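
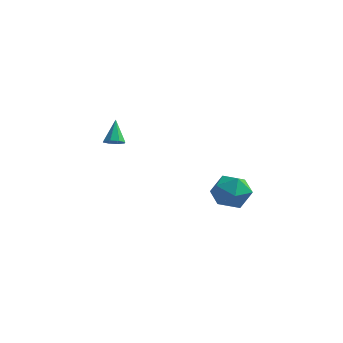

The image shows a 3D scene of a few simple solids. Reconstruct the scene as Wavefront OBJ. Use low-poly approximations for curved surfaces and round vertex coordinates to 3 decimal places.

v 2.387 0.14 0.189
v 2.834 0.727 1.134
v 4.186 -0.227 -0.434
v 4.633 0.36 0.511
v 4.074 -0.689 0.667
v 2.961 -0.462 1.051
v 4.059 0.962 -0.351
v 2.946 1.189 0.033
v 3.867 1.235 0.8
v 3.876 0.215 1.429
v 3.144 0.285 -0.729
v 3.153 -0.735 -0.1
v -3.437 1.06 2.101
v -3.016 1.469 1.901
v -3.743 1.96 3.299
v -3.449 1.554 1.726
v -3.875 1.349 1.771
v -4.044 0.975 2.009
v -3.857 0.651 2.3
v -3.424 0.566 2.475
v -2.998 0.771 2.43
v -2.829 1.145 2.192
f 1 12 6
f 1 6 2
f 1 2 8
f 1 8 11
f 1 11 12
f 2 6 10
f 6 12 5
f 12 11 3
f 11 8 7
f 8 2 9
f 4 10 5
f 4 5 3
f 4 3 7
f 4 7 9
f 4 9 10
f 5 10 6
f 3 5 12
f 7 3 11
f 9 7 8
f 10 9 2
f 14 13 16
f 14 16 15
f 16 13 17
f 16 17 15
f 17 13 18
f 17 18 15
f 18 13 19
f 18 19 15
f 19 13 20
f 19 20 15
f 20 13 21
f 20 21 15
f 21 13 22
f 21 22 15
f 22 13 14
f 22 14 15



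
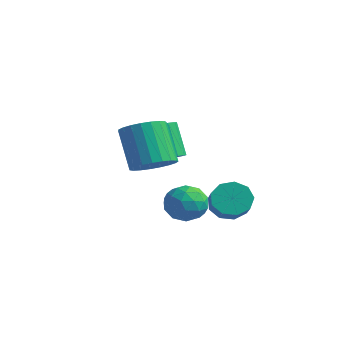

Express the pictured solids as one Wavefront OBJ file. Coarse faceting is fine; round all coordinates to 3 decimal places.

v -2.938 2.679 -0.262
v -2.535 3.319 -0.118
v -3.279 3.421 1.507
v -3.682 2.781 1.362
v -2.875 3.447 -0.282
v -3.62 3.548 1.343
v -3.232 3.368 -0.44
v -3.977 3.469 1.184
v -3.511 3.105 -0.551
v -4.255 3.206 1.073
v -3.635 2.728 -0.585
v -4.38 2.829 1.04
v -3.573 2.338 -0.532
v -4.317 2.439 1.093
v -3.341 2.039 -0.407
v -4.085 2.141 1.218
v -3 1.912 -0.243
v -3.745 2.013 1.382
v -2.643 1.991 -0.084
v -3.388 2.092 1.54
v -2.365 2.254 0.027
v -3.109 2.355 1.651
v -2.24 2.631 0.06
v -2.985 2.732 1.685
v -2.303 3.021 0.007
v -3.047 3.122 1.632
v 0.688 0.447 -0.435
v 1.472 0.933 -0.593
v 1.268 -0.733 -1.187
v 2.052 -0.247 -1.345
v 1.844 -0.531 -0.478
v 1.485 0.198 -0.013
v 1.255 0.002 -1.767
v 0.896 0.731 -1.302
v 1.822 0.658 -1.416
v 2.186 0.329 -0.619
v 0.554 -0.129 -1.161
v 0.918 -0.458 -0.364
v 1.029 0.793 -0.448
v 1.711 -0.593 -1.332
v 1.589 -0.76 -0.822
v 2.049 -0.474 -0.915
v 1.037 0.361 -0.107
v 1.498 0.647 -0.2
v 1.716 -0.213 -0.132
v 1.242 -0.447 -1.58
v 1.703 -0.161 -1.673
v 0.691 0.674 -0.865
v 1.151 0.96 -0.958
v 1.024 0.413 -1.648
v 1.696 0.917 -1.024
v 2.037 0.224 -1.466
v 1.568 0.37 -1.715
v 1.357 0.799 -1.441
v 1.91 0.724 -0.556
v 2.251 0.031 -0.998
v 2.128 -0.136 -0.488
v 1.917 0.292 -0.215
v 2.116 0.562 -1.04
v 0.489 0.169 -0.782
v 0.83 -0.524 -1.224
v 0.823 -0.092 -1.565
v 0.612 0.336 -1.292
v 0.703 -0.024 -0.314
v 1.044 -0.717 -0.756
v 1.383 -0.599 -0.339
v 1.172 -0.17 -0.065
v 0.624 -0.362 -0.74
v 0.265 3.22 -1.968
v 0.721 3.105 -2.7
v 1.671 2.445 -2.004
v 1.215 2.56 -1.272
v 0.882 3.614 -2.437
v 1.833 2.954 -1.742
v 0.755 3.939 -1.955
v 1.705 3.279 -1.26
v 0.398 3.927 -1.479
v 1.349 3.267 -0.783
v -0.021 3.585 -1.231
v 0.93 2.924 -0.536
v -0.306 3.072 -1.328
v 0.644 2.411 -0.633
v -0.324 2.628 -1.725
v 0.626 1.968 -1.029
v -0.067 2.462 -2.235
v 0.883 1.801 -1.539
v 0.346 2.65 -2.62
v 1.296 1.99 -1.924
v -0.835 0.291 0.44
v -0.02 0.077 0.941
v -1.05 0.315 2.72
v -1.865 0.529 2.22
v 0.008 0.481 0.903
v -1.022 0.72 2.682
v -0.11 0.853 0.785
v -1.14 1.092 2.564
v -0.353 1.128 0.607
v -1.383 1.366 2.386
v -0.68 1.257 0.401
v -1.71 1.496 2.18
v -1.033 1.22 0.201
v -2.063 1.459 1.98
v -1.352 1.022 0.043
v -2.382 1.261 1.822
v -1.582 0.698 -0.047
v -2.612 0.936 1.733
v -1.682 0.303 -0.052
v -2.712 0.541 1.728
v -1.636 -0.094 0.028
v -2.666 0.144 1.807
v -1.452 -0.425 0.179
v -2.482 -0.186 1.959
v -1.161 -0.631 0.375
v -2.191 -0.393 2.155
v -0.813 -0.679 0.583
v -1.843 -0.44 2.362
v -0.469 -0.558 0.766
v -1.5 -0.32 2.545
v -0.189 -0.291 0.892
v -1.219 -0.053 2.672
f 2 1 5
f 2 5 3
f 3 5 6
f 3 6 4
f 5 1 7
f 5 7 6
f 6 7 8
f 6 8 4
f 7 1 9
f 7 9 8
f 8 9 10
f 8 10 4
f 9 1 11
f 9 11 10
f 10 11 12
f 10 12 4
f 11 1 13
f 11 13 12
f 12 13 14
f 12 14 4
f 13 1 15
f 13 15 14
f 14 15 16
f 14 16 4
f 15 1 17
f 15 17 16
f 16 17 18
f 16 18 4
f 17 1 19
f 17 19 18
f 18 19 20
f 18 20 4
f 19 1 21
f 19 21 20
f 20 21 22
f 20 22 4
f 21 1 23
f 21 23 22
f 22 23 24
f 22 24 4
f 23 1 25
f 23 25 24
f 24 25 26
f 24 26 4
f 25 1 2
f 25 2 26
f 26 2 3
f 26 3 4
f 27 64 43
f 64 38 67
f 43 67 32
f 64 67 43
f 27 43 39
f 43 32 44
f 39 44 28
f 43 44 39
f 27 39 48
f 39 28 49
f 48 49 34
f 39 49 48
f 27 48 60
f 48 34 63
f 60 63 37
f 48 63 60
f 27 60 64
f 60 37 68
f 64 68 38
f 60 68 64
f 28 44 55
f 44 32 58
f 55 58 36
f 44 58 55
f 32 67 45
f 67 38 66
f 45 66 31
f 67 66 45
f 38 68 65
f 68 37 61
f 65 61 29
f 68 61 65
f 37 63 62
f 63 34 50
f 62 50 33
f 63 50 62
f 34 49 54
f 49 28 51
f 54 51 35
f 49 51 54
f 30 56 42
f 56 36 57
f 42 57 31
f 56 57 42
f 30 42 40
f 42 31 41
f 40 41 29
f 42 41 40
f 30 40 47
f 40 29 46
f 47 46 33
f 40 46 47
f 30 47 52
f 47 33 53
f 52 53 35
f 47 53 52
f 30 52 56
f 52 35 59
f 56 59 36
f 52 59 56
f 31 57 45
f 57 36 58
f 45 58 32
f 57 58 45
f 29 41 65
f 41 31 66
f 65 66 38
f 41 66 65
f 33 46 62
f 46 29 61
f 62 61 37
f 46 61 62
f 35 53 54
f 53 33 50
f 54 50 34
f 53 50 54
f 36 59 55
f 59 35 51
f 55 51 28
f 59 51 55
f 70 69 73
f 70 73 71
f 71 73 74
f 71 74 72
f 73 69 75
f 73 75 74
f 74 75 76
f 74 76 72
f 75 69 77
f 75 77 76
f 76 77 78
f 76 78 72
f 77 69 79
f 77 79 78
f 78 79 80
f 78 80 72
f 79 69 81
f 79 81 80
f 80 81 82
f 80 82 72
f 81 69 83
f 81 83 82
f 82 83 84
f 82 84 72
f 83 69 85
f 83 85 84
f 84 85 86
f 84 86 72
f 85 69 87
f 85 87 86
f 86 87 88
f 86 88 72
f 87 69 70
f 87 70 88
f 88 70 71
f 88 71 72
f 90 89 93
f 90 93 91
f 91 93 94
f 91 94 92
f 93 89 95
f 93 95 94
f 94 95 96
f 94 96 92
f 95 89 97
f 95 97 96
f 96 97 98
f 96 98 92
f 97 89 99
f 97 99 98
f 98 99 100
f 98 100 92
f 99 89 101
f 99 101 100
f 100 101 102
f 100 102 92
f 101 89 103
f 101 103 102
f 102 103 104
f 102 104 92
f 103 89 105
f 103 105 104
f 104 105 106
f 104 106 92
f 105 89 107
f 105 107 106
f 106 107 108
f 106 108 92
f 107 89 109
f 107 109 108
f 108 109 110
f 108 110 92
f 109 89 111
f 109 111 110
f 110 111 112
f 110 112 92
f 111 89 113
f 111 113 112
f 112 113 114
f 112 114 92
f 113 89 115
f 113 115 114
f 114 115 116
f 114 116 92
f 115 89 117
f 115 117 116
f 116 117 118
f 116 118 92
f 117 89 119
f 117 119 118
f 118 119 120
f 118 120 92
f 119 89 90
f 119 90 120
f 120 90 91
f 120 91 92



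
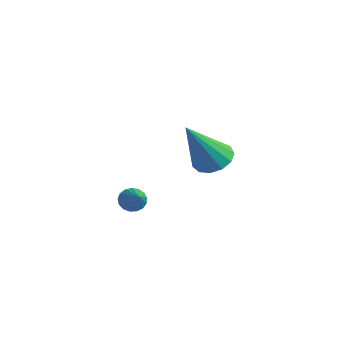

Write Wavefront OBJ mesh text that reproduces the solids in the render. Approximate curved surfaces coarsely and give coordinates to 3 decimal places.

v -0.181 4.449 2.617
v 0.516 4.656 2.676
v 0.021 3.271 4.343
v 0.296 4.93 2.889
v -0.076 5.052 3.016
v -0.482 4.982 3.016
v -0.792 4.743 2.889
v -0.908 4.411 2.676
v -0.794 4.091 2.444
v -0.485 3.885 2.267
v -0.08 3.858 2.201
v 0.293 4.019 2.267
v 0.515 4.316 2.444
v -3.866 3.789 -0.634
v -3.689 3.559 -1.042
v -2.734 3.371 0.094
v -3.598 3.78 -1.056
v -3.569 4.003 -0.974
v -3.607 4.177 -0.814
v -3.706 4.262 -0.613
v -3.841 4.238 -0.417
v -3.981 4.112 -0.27
v -4.096 3.911 -0.207
v -4.158 3.683 -0.242
v -4.153 3.478 -0.367
v -4.082 3.345 -0.553
v -3.962 3.314 -0.757
v -3.82 3.391 -0.934
f 2 1 4
f 2 4 3
f 4 1 5
f 4 5 3
f 5 1 6
f 5 6 3
f 6 1 7
f 6 7 3
f 7 1 8
f 7 8 3
f 8 1 9
f 8 9 3
f 9 1 10
f 9 10 3
f 10 1 11
f 10 11 3
f 11 1 12
f 11 12 3
f 12 1 13
f 12 13 3
f 13 1 2
f 13 2 3
f 15 14 17
f 15 17 16
f 17 14 18
f 17 18 16
f 18 14 19
f 18 19 16
f 19 14 20
f 19 20 16
f 20 14 21
f 20 21 16
f 21 14 22
f 21 22 16
f 22 14 23
f 22 23 16
f 23 14 24
f 23 24 16
f 24 14 25
f 24 25 16
f 25 14 26
f 25 26 16
f 26 14 27
f 26 27 16
f 27 14 28
f 27 28 16
f 28 14 15
f 28 15 16



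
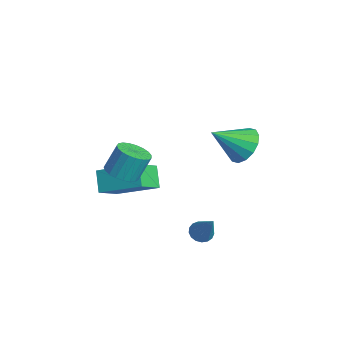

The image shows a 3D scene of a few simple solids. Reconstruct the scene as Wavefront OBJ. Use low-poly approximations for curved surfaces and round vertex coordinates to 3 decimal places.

v -1.879 -2.449 -1.863
v -1.11 -2.326 -1.909
v -1.132 -1.749 -0.722
v -1.901 -1.871 -0.677
v -1.229 -2.056 -2.042
v -1.251 -1.478 -0.856
v -1.461 -1.854 -2.145
v -1.483 -1.276 -0.959
v -1.765 -1.754 -2.199
v -1.787 -1.177 -1.013
v -2.088 -1.775 -2.195
v -2.111 -1.197 -1.009
v -2.376 -1.912 -2.134
v -2.398 -1.334 -0.947
v -2.577 -2.142 -2.026
v -2.6 -1.564 -0.839
v -2.658 -2.425 -1.889
v -2.68 -1.847 -0.703
v -2.604 -2.712 -1.749
v -2.626 -2.134 -0.562
v -2.425 -2.954 -1.628
v -2.447 -2.376 -0.441
v -2.151 -3.108 -1.547
v -2.173 -2.53 -0.361
v -1.83 -3.148 -1.522
v -1.852 -2.571 -0.335
v -1.518 -3.068 -1.555
v -1.54 -2.49 -0.369
v -1.268 -2.88 -1.642
v -1.29 -2.302 -0.455
v -1.123 -2.618 -1.767
v -1.146 -2.04 -0.58
v -2.717 -3.184 -3.496
v -3.483 -3.05 -2.663
v -3.404 -2.184 -4.29
v -4.171 -2.05 -3.457
v -1.529 -1.69 -2.643
v -2.296 -1.556 -1.81
v -2.217 -0.69 -3.437
v -2.983 -0.556 -2.604
v 1.597 -0.211 -3.591
v 1.902 0.135 -3.852
v 2.623 -0.089 -2.229
v 1.731 0.281 -3.736
v 1.528 0.314 -3.587
v 1.342 0.228 -3.439
v 1.214 0.04 -3.325
v 1.173 -0.205 -3.273
v 1.23 -0.451 -3.293
v 1.371 -0.642 -3.382
v 1.563 -0.735 -3.519
v 1.764 -0.708 -3.672
v 1.926 -0.567 -3.807
v 2.012 -0.344 -3.892
v 2.004 -0.091 -3.909
v 1.158 1.707 0.857
v 1.486 2.205 1.558
v 1.062 0.353 1.863
v 1.013 2.256 1.581
v 0.579 2.159 1.411
v 0.3 1.942 1.092
v 0.251 1.662 0.71
v 0.445 1.394 0.367
v 0.83 1.21 0.156
v 1.302 1.159 0.132
v 1.737 1.255 0.303
v 2.016 1.472 0.622
v 2.065 1.753 1.004
v 1.871 2.021 1.346
f 2 1 5
f 2 5 3
f 3 5 6
f 3 6 4
f 5 1 7
f 5 7 6
f 6 7 8
f 6 8 4
f 7 1 9
f 7 9 8
f 8 9 10
f 8 10 4
f 9 1 11
f 9 11 10
f 10 11 12
f 10 12 4
f 11 1 13
f 11 13 12
f 12 13 14
f 12 14 4
f 13 1 15
f 13 15 14
f 14 15 16
f 14 16 4
f 15 1 17
f 15 17 16
f 16 17 18
f 16 18 4
f 17 1 19
f 17 19 18
f 18 19 20
f 18 20 4
f 19 1 21
f 19 21 20
f 20 21 22
f 20 22 4
f 21 1 23
f 21 23 22
f 22 23 24
f 22 24 4
f 23 1 25
f 23 25 24
f 24 25 26
f 24 26 4
f 25 1 27
f 25 27 26
f 26 27 28
f 26 28 4
f 27 1 29
f 27 29 28
f 28 29 30
f 28 30 4
f 29 1 31
f 29 31 30
f 30 31 32
f 30 32 4
f 31 1 2
f 31 2 32
f 32 2 3
f 32 3 4
f 34 36 33
f 37 34 33
f 33 36 35
f 35 37 33
f 34 40 36
f 38 34 37
f 38 40 34
f 36 40 35
f 39 37 35
f 35 40 39
f 39 38 37
f 40 38 39
f 42 41 44
f 42 44 43
f 44 41 45
f 44 45 43
f 45 41 46
f 45 46 43
f 46 41 47
f 46 47 43
f 47 41 48
f 47 48 43
f 48 41 49
f 48 49 43
f 49 41 50
f 49 50 43
f 50 41 51
f 50 51 43
f 51 41 52
f 51 52 43
f 52 41 53
f 52 53 43
f 53 41 54
f 53 54 43
f 54 41 55
f 54 55 43
f 55 41 42
f 55 42 43
f 57 56 59
f 57 59 58
f 59 56 60
f 59 60 58
f 60 56 61
f 60 61 58
f 61 56 62
f 61 62 58
f 62 56 63
f 62 63 58
f 63 56 64
f 63 64 58
f 64 56 65
f 64 65 58
f 65 56 66
f 65 66 58
f 66 56 67
f 66 67 58
f 67 56 68
f 67 68 58
f 68 56 69
f 68 69 58
f 69 56 57
f 69 57 58



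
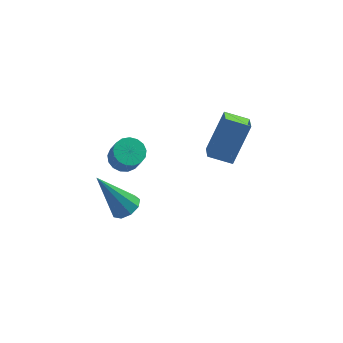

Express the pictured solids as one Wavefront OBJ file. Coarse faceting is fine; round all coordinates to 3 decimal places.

v -0.622 1.388 2.966
v -0.086 1.734 3.02
v 0.118 1.277 3.909
v -0.418 0.932 3.854
v -0.298 1.906 3.157
v -0.094 1.449 4.046
v -0.585 1.96 3.251
v -0.381 1.503 4.14
v -0.88 1.883 3.279
v -0.676 1.426 4.168
v -1.116 1.693 3.235
v -0.912 1.236 4.124
v -1.239 1.433 3.13
v -1.035 0.976 4.019
v -1.22 1.162 2.987
v -1.016 0.706 3.876
v -1.065 0.944 2.839
v -0.861 0.487 3.728
v -0.808 0.827 2.72
v -0.604 0.371 3.609
v -0.508 0.839 2.657
v -0.304 0.382 3.546
v -0.235 0.977 2.665
v -0.031 0.52 3.554
v -0.05 1.209 2.742
v 0.154 0.752 3.631
v 0.004 1.482 2.87
v 0.208 1.025 3.759
v -0.522 2.813 -2.008
v 0.049 2.94 -1.681
v -1.638 3.067 -0.152
v -0.129 3.33 -1.842
v -0.491 3.479 -2.08
v -0.868 3.316 -2.284
v -1.082 2.918 -2.359
v -1.035 2.471 -2.27
v -0.747 2.184 -2.057
v -0.354 2.192 -1.822
v -0.039 2.49 -1.673
v 3.763 3.739 0.059
v 3.731 2.944 0.411
v 2.771 3.944 0.433
v 2.739 3.149 0.785
v 4.541 4.451 1.735
v 4.509 3.656 2.087
v 3.549 4.656 2.109
v 3.517 3.861 2.461
f 2 1 5
f 2 5 3
f 3 5 6
f 3 6 4
f 5 1 7
f 5 7 6
f 6 7 8
f 6 8 4
f 7 1 9
f 7 9 8
f 8 9 10
f 8 10 4
f 9 1 11
f 9 11 10
f 10 11 12
f 10 12 4
f 11 1 13
f 11 13 12
f 12 13 14
f 12 14 4
f 13 1 15
f 13 15 14
f 14 15 16
f 14 16 4
f 15 1 17
f 15 17 16
f 16 17 18
f 16 18 4
f 17 1 19
f 17 19 18
f 18 19 20
f 18 20 4
f 19 1 21
f 19 21 20
f 20 21 22
f 20 22 4
f 21 1 23
f 21 23 22
f 22 23 24
f 22 24 4
f 23 1 25
f 23 25 24
f 24 25 26
f 24 26 4
f 25 1 27
f 25 27 26
f 26 27 28
f 26 28 4
f 27 1 2
f 27 2 28
f 28 2 3
f 28 3 4
f 30 29 32
f 30 32 31
f 32 29 33
f 32 33 31
f 33 29 34
f 33 34 31
f 34 29 35
f 34 35 31
f 35 29 36
f 35 36 31
f 36 29 37
f 36 37 31
f 37 29 38
f 37 38 31
f 38 29 39
f 38 39 31
f 39 29 30
f 39 30 31
f 41 43 40
f 44 41 40
f 40 43 42
f 42 44 40
f 41 47 43
f 45 41 44
f 45 47 41
f 43 47 42
f 46 44 42
f 42 47 46
f 46 45 44
f 47 45 46



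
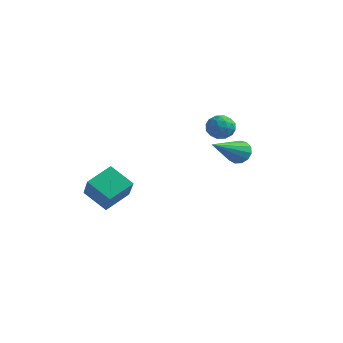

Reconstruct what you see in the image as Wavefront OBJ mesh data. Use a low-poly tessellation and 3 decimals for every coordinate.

v 1.792 1.052 0.619
v 2.383 0.908 0.391
v 1.728 -0.792 1.621
v 2.435 1.079 0.71
v 2.283 1.242 1
v 1.975 1.345 1.17
v 1.609 1.355 1.164
v 1.301 1.268 0.986
v 1.149 1.113 0.691
v 1.201 0.939 0.373
v 1.441 0.8 0.133
v 1.792 0.742 0.048
v 2.144 0.782 0.144
v -0.821 3.066 1.247
v -0.458 2.967 0.627
v -0.282 2.133 1.713
v 0.081 2.034 1.093
v 0.227 2.609 1.511
v -0.106 3.185 1.223
v -0.634 1.915 1.117
v -0.967 2.491 0.829
v -0.342 2.255 0.547
v 0.19 2.684 0.79
v -0.93 2.416 1.55
v -0.398 2.845 1.793
v -0.687 3.099 0.896
v -0.053 2.001 1.444
v 0.033 2.339 1.689
v 0.246 2.281 1.325
v -0.48 3.227 1.247
v -0.266 3.168 0.882
v 0.136 2.958 1.401
v -0.474 1.932 1.458
v -0.26 1.873 1.093
v -0.986 2.819 1.015
v -0.773 2.761 0.651
v -0.876 2.142 0.939
v -0.405 2.622 0.485
v -0.088 2.073 0.758
v -0.509 2.003 0.773
v -0.705 2.342 0.604
v -0.092 2.874 0.628
v 0.224 2.325 0.901
v 0.31 2.663 1.147
v 0.114 3.002 0.978
v -0.025 2.455 0.58
v -0.964 2.775 1.439
v -0.648 2.226 1.712
v -0.854 2.098 1.362
v -1.05 2.437 1.193
v -0.652 3.027 1.582
v -0.335 2.478 1.855
v -0.035 2.758 1.736
v -0.231 3.097 1.567
v -0.715 2.645 1.76
v -4.956 -1.492 -2.795
v -4.702 -0.204 -2.179
v -3.775 -1.337 -3.604
v -3.521 -0.049 -2.988
v -4.079 -2.211 -1.652
v -3.825 -0.923 -1.036
v -2.898 -2.056 -2.461
v -2.644 -0.768 -1.845
f 2 1 4
f 2 4 3
f 4 1 5
f 4 5 3
f 5 1 6
f 5 6 3
f 6 1 7
f 6 7 3
f 7 1 8
f 7 8 3
f 8 1 9
f 8 9 3
f 9 1 10
f 9 10 3
f 10 1 11
f 10 11 3
f 11 1 12
f 11 12 3
f 12 1 13
f 12 13 3
f 13 1 2
f 13 2 3
f 14 51 30
f 51 25 54
f 30 54 19
f 51 54 30
f 14 30 26
f 30 19 31
f 26 31 15
f 30 31 26
f 14 26 35
f 26 15 36
f 35 36 21
f 26 36 35
f 14 35 47
f 35 21 50
f 47 50 24
f 35 50 47
f 14 47 51
f 47 24 55
f 51 55 25
f 47 55 51
f 15 31 42
f 31 19 45
f 42 45 23
f 31 45 42
f 19 54 32
f 54 25 53
f 32 53 18
f 54 53 32
f 25 55 52
f 55 24 48
f 52 48 16
f 55 48 52
f 24 50 49
f 50 21 37
f 49 37 20
f 50 37 49
f 21 36 41
f 36 15 38
f 41 38 22
f 36 38 41
f 17 43 29
f 43 23 44
f 29 44 18
f 43 44 29
f 17 29 27
f 29 18 28
f 27 28 16
f 29 28 27
f 17 27 34
f 27 16 33
f 34 33 20
f 27 33 34
f 17 34 39
f 34 20 40
f 39 40 22
f 34 40 39
f 17 39 43
f 39 22 46
f 43 46 23
f 39 46 43
f 18 44 32
f 44 23 45
f 32 45 19
f 44 45 32
f 16 28 52
f 28 18 53
f 52 53 25
f 28 53 52
f 20 33 49
f 33 16 48
f 49 48 24
f 33 48 49
f 22 40 41
f 40 20 37
f 41 37 21
f 40 37 41
f 23 46 42
f 46 22 38
f 42 38 15
f 46 38 42
f 57 59 56
f 60 57 56
f 56 59 58
f 58 60 56
f 57 63 59
f 61 57 60
f 61 63 57
f 59 63 58
f 62 60 58
f 58 63 62
f 62 61 60
f 63 61 62



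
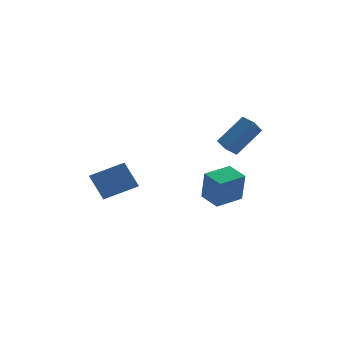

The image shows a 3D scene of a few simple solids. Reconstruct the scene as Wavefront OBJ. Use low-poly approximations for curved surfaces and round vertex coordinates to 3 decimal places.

v 0.847 2.969 -3.002
v 1.034 2.452 -1.131
v 2.122 4.093 -2.819
v 2.31 3.576 -0.948
v 1.73 2.024 -3.352
v 1.918 1.507 -1.481
v 3.006 3.148 -3.169
v 3.193 2.631 -1.298
v -4.772 -0.021 -0.538
v -4.67 -0.829 -0.205
v -3.004 0.525 0.248
v -2.903 -0.283 0.581
v -3.977 -0.517 -1.981
v -3.876 -1.325 -1.648
v -2.21 0.029 -1.195
v -2.108 -0.779 -0.862
v 1.707 2.282 1.346
v 2.991 3.232 2.815
v 2.094 3.051 0.51
v 3.378 4.001 1.978
v 2.342 1.739 1.142
v 3.626 2.689 2.61
v 2.729 2.508 0.305
v 4.013 3.458 1.774
f 2 4 1
f 5 2 1
f 1 4 3
f 3 5 1
f 2 8 4
f 6 2 5
f 6 8 2
f 4 8 3
f 7 5 3
f 3 8 7
f 7 6 5
f 8 6 7
f 10 12 9
f 13 10 9
f 9 12 11
f 11 13 9
f 10 16 12
f 14 10 13
f 14 16 10
f 12 16 11
f 15 13 11
f 11 16 15
f 15 14 13
f 16 14 15
f 18 20 17
f 21 18 17
f 17 20 19
f 19 21 17
f 18 24 20
f 22 18 21
f 22 24 18
f 20 24 19
f 23 21 19
f 19 24 23
f 23 22 21
f 24 22 23



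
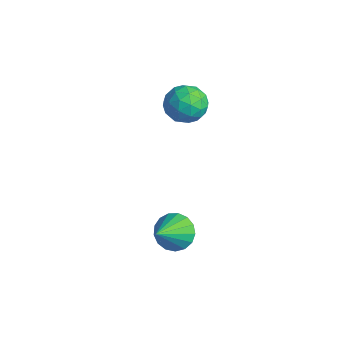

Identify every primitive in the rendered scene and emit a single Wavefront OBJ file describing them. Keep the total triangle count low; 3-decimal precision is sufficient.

v -0.589 2.601 2.172
v -0.015 2.971 2.748
v -0.505 1.349 2.892
v 0.069 1.719 3.468
v -0.787 1.977 3.462
v -0.838 2.751 3.017
v 0.318 1.569 2.623
v 0.267 2.343 2.178
v 0.546 2.333 3.027
v -0.137 2.585 3.546
v -0.383 1.735 2.094
v -1.066 1.987 2.613
v -0.309 2.896 2.397
v -0.211 1.424 3.243
v -0.714 1.576 3.239
v -0.376 1.794 3.578
v -0.793 2.767 2.555
v -0.456 2.984 2.894
v -0.909 2.4 3.313
v -0.064 1.336 2.746
v 0.273 1.553 3.085
v -0.144 2.526 2.062
v 0.194 2.744 2.401
v 0.389 1.92 2.327
v 0.358 2.738 2.9
v 0.407 2.002 3.323
v 0.554 1.914 2.826
v 0.523 2.369 2.565
v -0.043 2.886 3.204
v 0.006 2.151 3.627
v -0.497 2.303 3.624
v -0.528 2.757 3.362
v 0.286 2.512 3.368
v -0.526 2.169 2.013
v -0.477 1.434 2.436
v 0.008 1.563 2.278
v -0.023 2.017 2.016
v -0.927 2.318 2.317
v -0.878 1.582 2.74
v -1.043 1.951 3.075
v -1.074 2.406 2.814
v -0.806 1.808 2.272
v 2.284 0.276 -1.808
v 2.791 0.037 -2.406
v 2.956 -0.836 -0.792
v 2.989 0.323 -2.224
v 3.025 0.598 -1.946
v 2.892 0.8 -1.637
v 2.619 0.881 -1.367
v 2.269 0.824 -1.198
v 1.923 0.642 -1.169
v 1.659 0.376 -1.286
v 1.539 0.087 -1.523
v 1.589 -0.159 -1.825
v 1.798 -0.305 -2.123
v 2.119 -0.318 -2.349
v 2.477 -0.194 -2.451
f 1 38 17
f 38 12 41
f 17 41 6
f 38 41 17
f 1 17 13
f 17 6 18
f 13 18 2
f 17 18 13
f 1 13 22
f 13 2 23
f 22 23 8
f 13 23 22
f 1 22 34
f 22 8 37
f 34 37 11
f 22 37 34
f 1 34 38
f 34 11 42
f 38 42 12
f 34 42 38
f 2 18 29
f 18 6 32
f 29 32 10
f 18 32 29
f 6 41 19
f 41 12 40
f 19 40 5
f 41 40 19
f 12 42 39
f 42 11 35
f 39 35 3
f 42 35 39
f 11 37 36
f 37 8 24
f 36 24 7
f 37 24 36
f 8 23 28
f 23 2 25
f 28 25 9
f 23 25 28
f 4 30 16
f 30 10 31
f 16 31 5
f 30 31 16
f 4 16 14
f 16 5 15
f 14 15 3
f 16 15 14
f 4 14 21
f 14 3 20
f 21 20 7
f 14 20 21
f 4 21 26
f 21 7 27
f 26 27 9
f 21 27 26
f 4 26 30
f 26 9 33
f 30 33 10
f 26 33 30
f 5 31 19
f 31 10 32
f 19 32 6
f 31 32 19
f 3 15 39
f 15 5 40
f 39 40 12
f 15 40 39
f 7 20 36
f 20 3 35
f 36 35 11
f 20 35 36
f 9 27 28
f 27 7 24
f 28 24 8
f 27 24 28
f 10 33 29
f 33 9 25
f 29 25 2
f 33 25 29
f 44 43 46
f 44 46 45
f 46 43 47
f 46 47 45
f 47 43 48
f 47 48 45
f 48 43 49
f 48 49 45
f 49 43 50
f 49 50 45
f 50 43 51
f 50 51 45
f 51 43 52
f 51 52 45
f 52 43 53
f 52 53 45
f 53 43 54
f 53 54 45
f 54 43 55
f 54 55 45
f 55 43 56
f 55 56 45
f 56 43 57
f 56 57 45
f 57 43 44
f 57 44 45



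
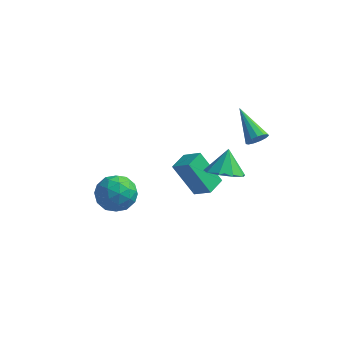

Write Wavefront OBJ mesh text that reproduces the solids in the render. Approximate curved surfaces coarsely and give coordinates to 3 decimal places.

v 2.64 -4.246 3.018
v 3.612 -4.418 3.181
v 2.6 -3.434 4.122
v 3.535 -3.872 2.776
v 3.04 -3.5 2.485
v 2.358 -3.477 2.443
v 1.808 -3.814 2.671
v 1.647 -4.352 3.061
v 1.951 -4.841 3.431
v 2.577 -5.051 3.608
v 3.233 -4.884 3.509
v 3.054 0.314 1.624
v 3.392 0.246 2.152
v 1.766 1.626 2.616
v 3.535 0.52 1.976
v 3.525 0.728 1.688
v 3.366 0.804 1.38
v 3.108 0.725 1.15
v 2.833 0.516 1.07
v 2.628 0.242 1.165
v 2.559 -0.009 1.407
v 2.647 -0.157 1.717
v 2.864 -0.156 1.998
v 3.142 -0.006 2.16
v -1.158 -0.239 -1.271
v -0.208 -0.532 -0.563
v -0.874 0.833 -1.207
v 0.075 0.54 -0.499
v 0.065 -0.46 -3.001
v 1.014 -0.753 -2.293
v 0.348 0.612 -2.937
v 1.298 0.319 -2.229
v -3.279 -1.138 -1.894
v -2.563 -1.557 -2.699
v -4.557 -2.423 -2.361
v -3.841 -2.842 -3.166
v -3.592 -2.977 -2.044
v -2.803 -2.182 -1.756
v -4.317 -1.798 -3.304
v -3.528 -1.003 -3.016
v -3.204 -1.965 -3.571
v -2.756 -2.694 -2.792
v -4.364 -1.286 -2.268
v -3.916 -2.015 -1.489
v -2.809 -1.235 -2.256
v -4.311 -2.745 -2.804
v -4.165 -2.824 -2.145
v -3.744 -3.071 -2.618
v -2.95 -1.602 -1.701
v -2.529 -1.849 -2.174
v -3.134 -2.683 -1.79
v -4.591 -2.131 -2.886
v -4.17 -2.378 -3.359
v -3.376 -0.909 -2.442
v -2.955 -1.156 -2.915
v -3.986 -1.297 -3.27
v -2.765 -1.721 -3.241
v -3.516 -2.477 -3.516
v -3.796 -1.862 -3.597
v -3.332 -1.396 -3.427
v -2.502 -2.149 -2.783
v -3.253 -2.905 -3.058
v -3.107 -2.984 -2.399
v -2.642 -2.517 -2.229
v -2.879 -2.389 -3.296
v -3.867 -1.075 -2.002
v -4.618 -1.831 -2.277
v -4.478 -1.463 -2.831
v -4.013 -0.996 -2.661
v -3.604 -1.503 -1.544
v -4.355 -2.259 -1.819
v -3.788 -2.584 -1.633
v -3.324 -2.118 -1.463
v -4.241 -1.591 -1.764
f 2 1 4
f 2 4 3
f 4 1 5
f 4 5 3
f 5 1 6
f 5 6 3
f 6 1 7
f 6 7 3
f 7 1 8
f 7 8 3
f 8 1 9
f 8 9 3
f 9 1 10
f 9 10 3
f 10 1 11
f 10 11 3
f 11 1 2
f 11 2 3
f 13 12 15
f 13 15 14
f 15 12 16
f 15 16 14
f 16 12 17
f 16 17 14
f 17 12 18
f 17 18 14
f 18 12 19
f 18 19 14
f 19 12 20
f 19 20 14
f 20 12 21
f 20 21 14
f 21 12 22
f 21 22 14
f 22 12 23
f 22 23 14
f 23 12 24
f 23 24 14
f 24 12 13
f 24 13 14
f 26 28 25
f 29 26 25
f 25 28 27
f 27 29 25
f 26 32 28
f 30 26 29
f 30 32 26
f 28 32 27
f 31 29 27
f 27 32 31
f 31 30 29
f 32 30 31
f 33 70 49
f 70 44 73
f 49 73 38
f 70 73 49
f 33 49 45
f 49 38 50
f 45 50 34
f 49 50 45
f 33 45 54
f 45 34 55
f 54 55 40
f 45 55 54
f 33 54 66
f 54 40 69
f 66 69 43
f 54 69 66
f 33 66 70
f 66 43 74
f 70 74 44
f 66 74 70
f 34 50 61
f 50 38 64
f 61 64 42
f 50 64 61
f 38 73 51
f 73 44 72
f 51 72 37
f 73 72 51
f 44 74 71
f 74 43 67
f 71 67 35
f 74 67 71
f 43 69 68
f 69 40 56
f 68 56 39
f 69 56 68
f 40 55 60
f 55 34 57
f 60 57 41
f 55 57 60
f 36 62 48
f 62 42 63
f 48 63 37
f 62 63 48
f 36 48 46
f 48 37 47
f 46 47 35
f 48 47 46
f 36 46 53
f 46 35 52
f 53 52 39
f 46 52 53
f 36 53 58
f 53 39 59
f 58 59 41
f 53 59 58
f 36 58 62
f 58 41 65
f 62 65 42
f 58 65 62
f 37 63 51
f 63 42 64
f 51 64 38
f 63 64 51
f 35 47 71
f 47 37 72
f 71 72 44
f 47 72 71
f 39 52 68
f 52 35 67
f 68 67 43
f 52 67 68
f 41 59 60
f 59 39 56
f 60 56 40
f 59 56 60
f 42 65 61
f 65 41 57
f 61 57 34
f 65 57 61



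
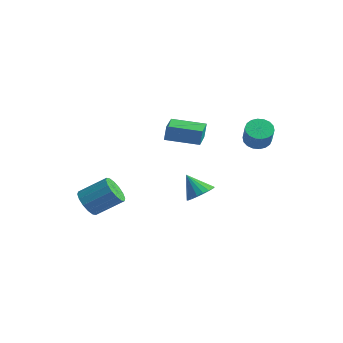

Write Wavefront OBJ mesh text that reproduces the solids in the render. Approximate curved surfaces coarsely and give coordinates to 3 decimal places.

v 3.27 3.731 -0.203
v 3.803 3.314 -0.649
v 4.403 2.813 0.537
v 3.87 3.229 0.983
v 3.969 3.63 -0.599
v 4.569 3.129 0.586
v 3.997 3.966 -0.471
v 4.597 3.465 0.714
v 3.881 4.255 -0.29
v 4.481 3.754 0.895
v 3.643 4.441 -0.092
v 4.244 3.939 1.094
v 3.332 4.485 0.085
v 3.933 3.984 1.27
v 3.009 4.38 0.204
v 3.609 3.879 1.39
v 2.737 4.147 0.243
v 3.337 3.646 1.429
v 2.571 3.831 0.194
v 3.171 3.33 1.379
v 2.543 3.495 0.066
v 3.143 2.994 1.251
v 2.659 3.206 -0.115
v 3.259 2.705 1.07
v 2.896 3.021 -0.314
v 3.497 2.519 0.872
v 3.207 2.976 -0.49
v 3.808 2.475 0.695
v 3.531 3.081 -0.61
v 4.131 2.58 0.576
v -0.499 0.244 -0.325
v -0.488 0.425 0.658
v -1.488 1.642 -0.572
v -1.478 1.822 0.411
v 1.158 1.378 -0.551
v 1.168 1.558 0.432
v 0.168 2.775 -0.798
v 0.179 2.956 0.185
v -2.296 -3.965 -4.384
v -1.58 -4.572 -4.45
v -0.509 -3.421 -3.401
v -1.224 -2.815 -3.336
v -1.528 -4.273 -4.831
v -0.457 -3.123 -3.782
v -1.681 -3.892 -5.092
v -0.61 -2.742 -4.043
v -1.999 -3.531 -5.164
v -0.928 -2.38 -4.115
v -2.397 -3.286 -5.026
v -1.325 -2.135 -3.978
v -2.767 -3.223 -4.717
v -1.696 -2.073 -3.668
v -3.011 -3.359 -4.319
v -1.94 -2.208 -3.27
v -3.063 -3.657 -3.938
v -1.992 -2.507 -2.889
v -2.91 -4.038 -3.677
v -1.839 -2.888 -2.628
v -2.592 -4.4 -3.605
v -1.521 -3.249 -2.556
v -2.195 -4.645 -3.742
v -1.123 -3.494 -2.694
v -1.824 -4.707 -4.052
v -0.753 -3.557 -3.003
v 3.049 -0.557 -2.922
v 3.741 -0.625 -2.383
v 2.111 -0.723 -1.738
v 3.67 -0.24 -2.386
v 3.476 0.082 -2.494
v 3.197 0.278 -2.688
v 2.889 0.308 -2.927
v 2.613 0.167 -3.166
v 2.423 -0.117 -3.357
v 2.357 -0.489 -3.461
v 2.428 -0.874 -3.459
v 2.622 -1.196 -3.35
v 2.901 -1.392 -3.157
v 3.209 -1.422 -2.917
v 3.485 -1.281 -2.678
v 3.675 -0.997 -2.488
f 2 1 5
f 2 5 3
f 3 5 6
f 3 6 4
f 5 1 7
f 5 7 6
f 6 7 8
f 6 8 4
f 7 1 9
f 7 9 8
f 8 9 10
f 8 10 4
f 9 1 11
f 9 11 10
f 10 11 12
f 10 12 4
f 11 1 13
f 11 13 12
f 12 13 14
f 12 14 4
f 13 1 15
f 13 15 14
f 14 15 16
f 14 16 4
f 15 1 17
f 15 17 16
f 16 17 18
f 16 18 4
f 17 1 19
f 17 19 18
f 18 19 20
f 18 20 4
f 19 1 21
f 19 21 20
f 20 21 22
f 20 22 4
f 21 1 23
f 21 23 22
f 22 23 24
f 22 24 4
f 23 1 25
f 23 25 24
f 24 25 26
f 24 26 4
f 25 1 27
f 25 27 26
f 26 27 28
f 26 28 4
f 27 1 29
f 27 29 28
f 28 29 30
f 28 30 4
f 29 1 2
f 29 2 30
f 30 2 3
f 30 3 4
f 32 34 31
f 35 32 31
f 31 34 33
f 33 35 31
f 32 38 34
f 36 32 35
f 36 38 32
f 34 38 33
f 37 35 33
f 33 38 37
f 37 36 35
f 38 36 37
f 40 39 43
f 40 43 41
f 41 43 44
f 41 44 42
f 43 39 45
f 43 45 44
f 44 45 46
f 44 46 42
f 45 39 47
f 45 47 46
f 46 47 48
f 46 48 42
f 47 39 49
f 47 49 48
f 48 49 50
f 48 50 42
f 49 39 51
f 49 51 50
f 50 51 52
f 50 52 42
f 51 39 53
f 51 53 52
f 52 53 54
f 52 54 42
f 53 39 55
f 53 55 54
f 54 55 56
f 54 56 42
f 55 39 57
f 55 57 56
f 56 57 58
f 56 58 42
f 57 39 59
f 57 59 58
f 58 59 60
f 58 60 42
f 59 39 61
f 59 61 60
f 60 61 62
f 60 62 42
f 61 39 63
f 61 63 62
f 62 63 64
f 62 64 42
f 63 39 40
f 63 40 64
f 64 40 41
f 64 41 42
f 66 65 68
f 66 68 67
f 68 65 69
f 68 69 67
f 69 65 70
f 69 70 67
f 70 65 71
f 70 71 67
f 71 65 72
f 71 72 67
f 72 65 73
f 72 73 67
f 73 65 74
f 73 74 67
f 74 65 75
f 74 75 67
f 75 65 76
f 75 76 67
f 76 65 77
f 76 77 67
f 77 65 78
f 77 78 67
f 78 65 79
f 78 79 67
f 79 65 80
f 79 80 67
f 80 65 66
f 80 66 67



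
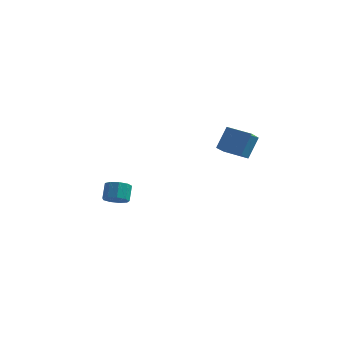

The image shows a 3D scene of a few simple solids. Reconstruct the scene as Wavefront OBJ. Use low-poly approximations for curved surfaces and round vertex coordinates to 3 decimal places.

v -3.428 -2.657 -2.748
v -2.702 -2.473 -2.783
v -2.826 -1.818 -1.908
v -3.552 -2.003 -1.872
v -2.98 -2.147 -3.066
v -3.104 -1.492 -2.19
v -3.467 -2.06 -3.2
v -3.591 -1.406 -2.324
v -3.936 -2.253 -3.122
v -4.06 -1.598 -2.247
v -4.168 -2.634 -2.869
v -4.292 -1.98 -1.994
v -4.053 -3.027 -2.56
v -4.177 -2.373 -1.684
v -3.646 -3.247 -2.338
v -3.77 -2.592 -1.463
v -3.137 -3.19 -2.308
v -3.261 -2.536 -1.433
v -2.764 -2.885 -2.484
v -2.888 -2.23 -1.608
v 2.893 -4.238 2.539
v 3.203 -3.513 3.815
v 2.858 -2.992 1.839
v 3.168 -2.267 3.115
v 4.292 -4.353 2.265
v 4.602 -3.628 3.541
v 4.257 -3.107 1.565
v 4.567 -2.382 2.841
f 2 1 5
f 2 5 3
f 3 5 6
f 3 6 4
f 5 1 7
f 5 7 6
f 6 7 8
f 6 8 4
f 7 1 9
f 7 9 8
f 8 9 10
f 8 10 4
f 9 1 11
f 9 11 10
f 10 11 12
f 10 12 4
f 11 1 13
f 11 13 12
f 12 13 14
f 12 14 4
f 13 1 15
f 13 15 14
f 14 15 16
f 14 16 4
f 15 1 17
f 15 17 16
f 16 17 18
f 16 18 4
f 17 1 19
f 17 19 18
f 18 19 20
f 18 20 4
f 19 1 2
f 19 2 20
f 20 2 3
f 20 3 4
f 22 24 21
f 25 22 21
f 21 24 23
f 23 25 21
f 22 28 24
f 26 22 25
f 26 28 22
f 24 28 23
f 27 25 23
f 23 28 27
f 27 26 25
f 28 26 27



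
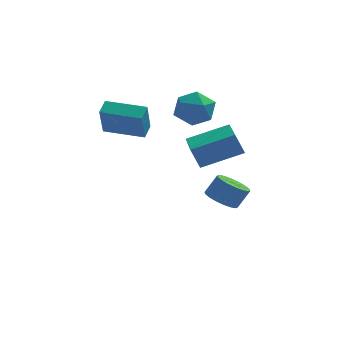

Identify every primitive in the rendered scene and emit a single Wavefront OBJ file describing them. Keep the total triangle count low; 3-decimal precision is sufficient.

v -3.446 0.458 2.631
v -3.565 -0.279 4.191
v -3.21 1.18 2.989
v -3.329 0.443 4.55
v -1.551 -0.103 2.51
v -1.67 -0.84 4.071
v -1.315 0.619 2.869
v -1.434 -0.118 4.429
v -0.052 1.303 4.387
v 0.928 1.706 4.22
v 0.432 -0.186 3.64
v 1.412 0.217 3.473
v 1.086 -0.004 4.47
v 0.787 0.917 4.932
v 0.573 0.603 2.928
v 0.274 1.524 3.39
v 1.314 1.273 3.318
v 1.631 0.898 4.271
v -0.271 0.622 3.589
v 0.046 0.247 4.542
v 0.873 -4.482 2.81
v 0.454 -4.346 3.817
v 0.69 -2.41 2.454
v 0.271 -2.274 3.462
v 2.769 -4.186 3.558
v 2.35 -4.05 4.566
v 2.586 -2.114 3.203
v 2.167 -1.978 4.21
v 1.92 0.877 -2.05
v 2.635 1.081 -2.52
v 3.215 1.306 -1.541
v 2.5 1.103 -1.07
v 2.45 1.425 -2.49
v 3.03 1.65 -1.51
v 2.16 1.66 -2.372
v 2.74 1.885 -1.393
v 1.823 1.741 -2.19
v 2.403 1.966 -1.211
v 1.505 1.65 -1.981
v 2.084 1.875 -1.002
v 1.268 1.407 -1.785
v 1.848 1.632 -0.806
v 1.161 1.058 -1.642
v 1.741 1.283 -0.663
v 1.205 0.674 -1.579
v 1.785 0.899 -0.6
v 1.39 0.33 -1.61
v 1.97 0.555 -0.63
v 1.68 0.095 -1.727
v 2.26 0.32 -0.748
v 2.017 0.014 -1.909
v 2.597 0.239 -0.93
v 2.336 0.105 -2.118
v 2.915 0.33 -1.139
v 2.572 0.348 -2.314
v 3.152 0.573 -1.335
v 2.679 0.697 -2.457
v 3.259 0.922 -1.478
f 2 4 1
f 5 2 1
f 1 4 3
f 3 5 1
f 2 8 4
f 6 2 5
f 6 8 2
f 4 8 3
f 7 5 3
f 3 8 7
f 7 6 5
f 8 6 7
f 9 20 14
f 9 14 10
f 9 10 16
f 9 16 19
f 9 19 20
f 10 14 18
f 14 20 13
f 20 19 11
f 19 16 15
f 16 10 17
f 12 18 13
f 12 13 11
f 12 11 15
f 12 15 17
f 12 17 18
f 13 18 14
f 11 13 20
f 15 11 19
f 17 15 16
f 18 17 10
f 22 24 21
f 25 22 21
f 21 24 23
f 23 25 21
f 22 28 24
f 26 22 25
f 26 28 22
f 24 28 23
f 27 25 23
f 23 28 27
f 27 26 25
f 28 26 27
f 30 29 33
f 30 33 31
f 31 33 34
f 31 34 32
f 33 29 35
f 33 35 34
f 34 35 36
f 34 36 32
f 35 29 37
f 35 37 36
f 36 37 38
f 36 38 32
f 37 29 39
f 37 39 38
f 38 39 40
f 38 40 32
f 39 29 41
f 39 41 40
f 40 41 42
f 40 42 32
f 41 29 43
f 41 43 42
f 42 43 44
f 42 44 32
f 43 29 45
f 43 45 44
f 44 45 46
f 44 46 32
f 45 29 47
f 45 47 46
f 46 47 48
f 46 48 32
f 47 29 49
f 47 49 48
f 48 49 50
f 48 50 32
f 49 29 51
f 49 51 50
f 50 51 52
f 50 52 32
f 51 29 53
f 51 53 52
f 52 53 54
f 52 54 32
f 53 29 55
f 53 55 54
f 54 55 56
f 54 56 32
f 55 29 57
f 55 57 56
f 56 57 58
f 56 58 32
f 57 29 30
f 57 30 58
f 58 30 31
f 58 31 32



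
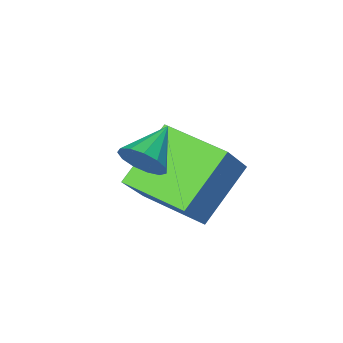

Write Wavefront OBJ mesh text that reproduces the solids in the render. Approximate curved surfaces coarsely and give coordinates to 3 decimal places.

v 0.942 -0.521 -4.658
v -0.572 -0.909 -3.316
v 0.272 1.285 -4.89
v -1.242 0.897 -3.549
v 1.882 -0.017 -3.451
v 0.368 -0.405 -2.11
v 1.212 1.789 -3.684
v -0.302 1.401 -2.342
v 2.43 1.847 -1.385
v 2.823 1.523 -0.966
v 1.41 1.373 -0.795
v 2.757 1.856 -0.813
v 2.588 2.186 -0.841
v 2.368 2.408 -1.043
v 2.167 2.452 -1.353
v 2.05 2.304 -1.673
v 2.054 2.011 -1.903
v 2.177 1.666 -1.967
v 2.38 1.378 -1.847
v 2.599 1.24 -1.581
v 2.764 1.294 -1.252
f 2 4 1
f 5 2 1
f 1 4 3
f 3 5 1
f 2 8 4
f 6 2 5
f 6 8 2
f 4 8 3
f 7 5 3
f 3 8 7
f 7 6 5
f 8 6 7
f 10 9 12
f 10 12 11
f 12 9 13
f 12 13 11
f 13 9 14
f 13 14 11
f 14 9 15
f 14 15 11
f 15 9 16
f 15 16 11
f 16 9 17
f 16 17 11
f 17 9 18
f 17 18 11
f 18 9 19
f 18 19 11
f 19 9 20
f 19 20 11
f 20 9 21
f 20 21 11
f 21 9 10
f 21 10 11



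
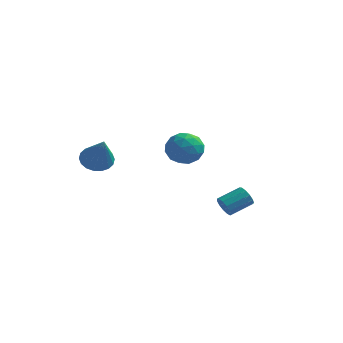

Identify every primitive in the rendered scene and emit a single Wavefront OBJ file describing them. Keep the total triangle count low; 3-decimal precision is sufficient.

v -1.935 3.74 0.27
v -1.084 4.208 -0.256
v -2.036 2.492 -1.004
v -1.185 2.96 -1.53
v -1.024 2.45 -0.564
v -0.962 3.221 0.223
v -2.158 3.479 -1.483
v -2.096 4.25 -0.696
v -1.222 4.047 -1.339
v -0.521 3.41 -0.771
v -2.599 3.29 -0.489
v -1.898 2.653 0.079
v -1.501 4.083 0.119
v -1.619 2.617 -1.379
v -1.524 2.316 -0.811
v -1.024 2.592 -1.12
v -1.429 3.503 0.4
v -0.929 3.778 0.092
v -0.893 2.745 -0.09
v -2.191 2.922 -1.352
v -1.691 3.197 -1.66
v -2.096 4.108 -0.14
v -1.596 4.384 -0.449
v -2.227 3.955 -1.17
v -1.082 4.264 -0.827
v -1.141 3.53 -1.576
v -1.713 3.836 -1.548
v -1.677 4.289 -1.085
v -0.67 3.89 -0.493
v -0.729 3.156 -1.242
v -0.634 2.856 -0.674
v -0.598 3.31 -0.211
v -0.751 3.795 -1.13
v -2.391 3.544 -0.018
v -2.45 2.81 -0.767
v -2.522 3.39 -1.049
v -2.486 3.844 -0.586
v -1.979 3.17 0.316
v -2.038 2.436 -0.433
v -1.443 2.411 -0.175
v -1.407 2.864 0.288
v -2.369 2.905 -0.13
v 1.54 0.56 -3.122
v 1.873 0.547 -3.657
v 2.753 1.486 -3.132
v 2.42 1.5 -2.598
v 1.628 0.8 -3.698
v 2.508 1.739 -3.174
v 1.354 0.977 -3.557
v 2.235 1.916 -3.032
v 1.14 1.022 -3.278
v 2.02 1.961 -2.753
v 1.053 0.92 -2.949
v 1.933 1.859 -2.424
v 1.12 0.704 -2.675
v 2 1.644 -2.151
v 1.321 0.443 -2.544
v 2.201 1.382 -2.019
v 1.591 0.218 -2.596
v 2.471 1.158 -2.071
v 1.845 0.103 -2.815
v 2.725 1.042 -2.29
v 2.002 0.132 -3.132
v 2.882 1.072 -2.607
v 2.013 0.298 -3.446
v 2.893 1.237 -2.921
v -3.842 -2.958 0.936
v -3.289 -2.288 1.077
v -3.018 -4.002 2.664
v -3.604 -2.188 1.288
v -3.965 -2.24 1.429
v -4.303 -2.434 1.473
v -4.549 -2.732 1.41
v -4.655 -3.075 1.253
v -4.6 -3.395 1.034
v -4.395 -3.628 0.795
v -4.081 -3.729 0.585
v -3.719 -3.677 0.443
v -3.382 -3.482 0.4
v -3.136 -3.184 0.463
v -3.03 -2.841 0.619
v -3.085 -2.521 0.839
f 1 38 17
f 38 12 41
f 17 41 6
f 38 41 17
f 1 17 13
f 17 6 18
f 13 18 2
f 17 18 13
f 1 13 22
f 13 2 23
f 22 23 8
f 13 23 22
f 1 22 34
f 22 8 37
f 34 37 11
f 22 37 34
f 1 34 38
f 34 11 42
f 38 42 12
f 34 42 38
f 2 18 29
f 18 6 32
f 29 32 10
f 18 32 29
f 6 41 19
f 41 12 40
f 19 40 5
f 41 40 19
f 12 42 39
f 42 11 35
f 39 35 3
f 42 35 39
f 11 37 36
f 37 8 24
f 36 24 7
f 37 24 36
f 8 23 28
f 23 2 25
f 28 25 9
f 23 25 28
f 4 30 16
f 30 10 31
f 16 31 5
f 30 31 16
f 4 16 14
f 16 5 15
f 14 15 3
f 16 15 14
f 4 14 21
f 14 3 20
f 21 20 7
f 14 20 21
f 4 21 26
f 21 7 27
f 26 27 9
f 21 27 26
f 4 26 30
f 26 9 33
f 30 33 10
f 26 33 30
f 5 31 19
f 31 10 32
f 19 32 6
f 31 32 19
f 3 15 39
f 15 5 40
f 39 40 12
f 15 40 39
f 7 20 36
f 20 3 35
f 36 35 11
f 20 35 36
f 9 27 28
f 27 7 24
f 28 24 8
f 27 24 28
f 10 33 29
f 33 9 25
f 29 25 2
f 33 25 29
f 44 43 47
f 44 47 45
f 45 47 48
f 45 48 46
f 47 43 49
f 47 49 48
f 48 49 50
f 48 50 46
f 49 43 51
f 49 51 50
f 50 51 52
f 50 52 46
f 51 43 53
f 51 53 52
f 52 53 54
f 52 54 46
f 53 43 55
f 53 55 54
f 54 55 56
f 54 56 46
f 55 43 57
f 55 57 56
f 56 57 58
f 56 58 46
f 57 43 59
f 57 59 58
f 58 59 60
f 58 60 46
f 59 43 61
f 59 61 60
f 60 61 62
f 60 62 46
f 61 43 63
f 61 63 62
f 62 63 64
f 62 64 46
f 63 43 65
f 63 65 64
f 64 65 66
f 64 66 46
f 65 43 44
f 65 44 66
f 66 44 45
f 66 45 46
f 68 67 70
f 68 70 69
f 70 67 71
f 70 71 69
f 71 67 72
f 71 72 69
f 72 67 73
f 72 73 69
f 73 67 74
f 73 74 69
f 74 67 75
f 74 75 69
f 75 67 76
f 75 76 69
f 76 67 77
f 76 77 69
f 77 67 78
f 77 78 69
f 78 67 79
f 78 79 69
f 79 67 80
f 79 80 69
f 80 67 81
f 80 81 69
f 81 67 82
f 81 82 69
f 82 67 68
f 82 68 69



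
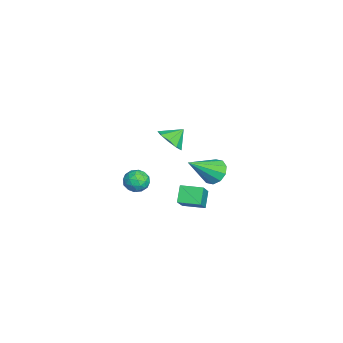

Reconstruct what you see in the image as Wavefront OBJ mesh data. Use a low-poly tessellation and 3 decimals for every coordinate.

v -3.768 -0.179 -2.44
v -3.253 0.473 -2.88
v -4.112 0.579 -1.72
v -3.842 0.449 -3.136
v -4.397 0.131 -3.066
v -4.657 -0.332 -2.703
v -4.502 -0.723 -2.218
v -4.003 -0.859 -1.836
v -3.394 -0.677 -1.736
v -2.96 -0.262 -1.966
v -2.905 0.192 -2.418
v 2.933 -1.956 -0.782
v 3.152 -1.627 -0.149
v 4.048 -1.833 -1.231
v 4.267 -1.504 -0.598
v 4.095 -2.231 -0.601
v 3.406 -2.307 -0.324
v 3.794 -1.153 -1.056
v 3.105 -1.229 -0.779
v 3.684 -1.131 -0.318
v 3.87 -1.797 -0.037
v 3.33 -1.663 -1.343
v 3.516 -2.329 -1.062
v 2.945 -1.802 -0.426
v 4.255 -1.658 -0.954
v 4.154 -2.085 -0.956
v 4.283 -1.892 -0.583
v 3.094 -2.202 -0.529
v 3.223 -2.008 -0.157
v 3.777 -2.363 -0.422
v 3.977 -1.452 -1.223
v 4.106 -1.258 -0.851
v 2.917 -1.568 -0.797
v 3.046 -1.375 -0.424
v 3.423 -1.097 -0.958
v 3.386 -1.317 -0.154
v 4.041 -1.245 -0.417
v 3.763 -1.039 -0.687
v 3.358 -1.083 -0.524
v 3.496 -1.709 0.012
v 4.151 -1.636 -0.252
v 4.05 -2.064 -0.254
v 3.645 -2.108 -0.091
v 3.808 -1.417 -0.088
v 3.049 -1.824 -1.128
v 3.704 -1.751 -1.392
v 3.555 -1.352 -1.289
v 3.15 -1.396 -1.126
v 3.159 -2.215 -0.963
v 3.814 -2.143 -1.226
v 3.842 -2.377 -0.856
v 3.437 -2.421 -0.693
v 3.392 -2.043 -1.292
v 1.992 2.267 -1.046
v 2.751 2.581 -1.226
v 2.868 0.893 0.246
v 2.561 2.842 -0.82
v 2.155 2.884 -0.5
v 1.686 2.691 -0.389
v 1.334 2.335 -0.529
v 1.234 1.954 -0.866
v 1.424 1.692 -1.273
v 1.83 1.65 -1.593
v 2.299 1.844 -1.704
v 2.65 2.199 -1.564
v 0.069 0.718 -3.76
v 1.404 0.466 -2.533
v 0.306 1.956 -3.763
v 1.64 1.703 -2.536
v 0.8 0.577 -4.584
v 2.134 0.324 -3.357
v 1.036 1.814 -4.587
v 2.371 1.562 -3.36
f 2 1 4
f 2 4 3
f 4 1 5
f 4 5 3
f 5 1 6
f 5 6 3
f 6 1 7
f 6 7 3
f 7 1 8
f 7 8 3
f 8 1 9
f 8 9 3
f 9 1 10
f 9 10 3
f 10 1 11
f 10 11 3
f 11 1 2
f 11 2 3
f 12 49 28
f 49 23 52
f 28 52 17
f 49 52 28
f 12 28 24
f 28 17 29
f 24 29 13
f 28 29 24
f 12 24 33
f 24 13 34
f 33 34 19
f 24 34 33
f 12 33 45
f 33 19 48
f 45 48 22
f 33 48 45
f 12 45 49
f 45 22 53
f 49 53 23
f 45 53 49
f 13 29 40
f 29 17 43
f 40 43 21
f 29 43 40
f 17 52 30
f 52 23 51
f 30 51 16
f 52 51 30
f 23 53 50
f 53 22 46
f 50 46 14
f 53 46 50
f 22 48 47
f 48 19 35
f 47 35 18
f 48 35 47
f 19 34 39
f 34 13 36
f 39 36 20
f 34 36 39
f 15 41 27
f 41 21 42
f 27 42 16
f 41 42 27
f 15 27 25
f 27 16 26
f 25 26 14
f 27 26 25
f 15 25 32
f 25 14 31
f 32 31 18
f 25 31 32
f 15 32 37
f 32 18 38
f 37 38 20
f 32 38 37
f 15 37 41
f 37 20 44
f 41 44 21
f 37 44 41
f 16 42 30
f 42 21 43
f 30 43 17
f 42 43 30
f 14 26 50
f 26 16 51
f 50 51 23
f 26 51 50
f 18 31 47
f 31 14 46
f 47 46 22
f 31 46 47
f 20 38 39
f 38 18 35
f 39 35 19
f 38 35 39
f 21 44 40
f 44 20 36
f 40 36 13
f 44 36 40
f 55 54 57
f 55 57 56
f 57 54 58
f 57 58 56
f 58 54 59
f 58 59 56
f 59 54 60
f 59 60 56
f 60 54 61
f 60 61 56
f 61 54 62
f 61 62 56
f 62 54 63
f 62 63 56
f 63 54 64
f 63 64 56
f 64 54 65
f 64 65 56
f 65 54 55
f 65 55 56
f 67 69 66
f 70 67 66
f 66 69 68
f 68 70 66
f 67 73 69
f 71 67 70
f 71 73 67
f 69 73 68
f 72 70 68
f 68 73 72
f 72 71 70
f 73 71 72



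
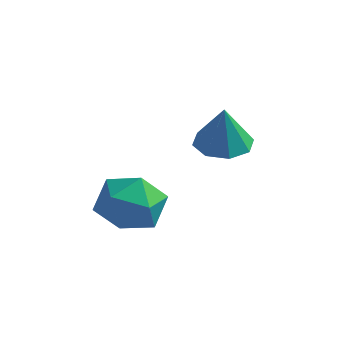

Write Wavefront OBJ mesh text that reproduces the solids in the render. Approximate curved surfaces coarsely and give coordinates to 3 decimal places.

v -5.003 -3.399 -4.279
v -3.885 -2.931 -4.633
v -4.055 -4.809 -3.147
v -2.937 -4.341 -3.501
v -3.689 -3.671 -2.74
v -4.275 -2.8 -3.44
v -3.665 -4.94 -4.34
v -4.251 -4.069 -5.04
v -3.058 -3.884 -4.67
v -3.073 -3.1 -3.682
v -4.867 -4.64 -4.098
v -4.882 -3.856 -3.11
v -2.578 -0.652 -2.253
v -1.586 -0.677 -2.373
v -2.382 -0.928 -0.567
v -1.846 0.028 -2.227
v -2.535 0.335 -2.097
v -3.249 0.063 -2.058
v -3.571 -0.627 -2.133
v -3.311 -1.332 -2.279
v -2.622 -1.639 -2.409
v -1.907 -1.367 -2.448
f 1 12 6
f 1 6 2
f 1 2 8
f 1 8 11
f 1 11 12
f 2 6 10
f 6 12 5
f 12 11 3
f 11 8 7
f 8 2 9
f 4 10 5
f 4 5 3
f 4 3 7
f 4 7 9
f 4 9 10
f 5 10 6
f 3 5 12
f 7 3 11
f 9 7 8
f 10 9 2
f 14 13 16
f 14 16 15
f 16 13 17
f 16 17 15
f 17 13 18
f 17 18 15
f 18 13 19
f 18 19 15
f 19 13 20
f 19 20 15
f 20 13 21
f 20 21 15
f 21 13 22
f 21 22 15
f 22 13 14
f 22 14 15



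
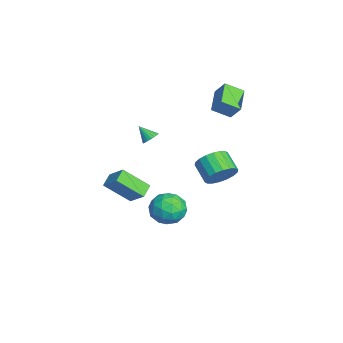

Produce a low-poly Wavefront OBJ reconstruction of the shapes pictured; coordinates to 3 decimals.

v -1.437 -0.971 -3.91
v -0.731 -0.016 -4.23
v 0.091 -1.764 -2.91
v 0.797 -0.809 -3.23
v -0.133 -0.65 -2.44
v -1.077 -0.16 -3.058
v 0.437 -1.62 -4.082
v -0.507 -1.13 -4.7
v 0.427 -0.417 -4.336
v 0.074 0.183 -3.321
v -0.714 -1.963 -3.819
v -1.067 -1.363 -2.804
v -1.218 -0.424 -4.158
v 0.578 -1.356 -2.982
v 0.031 -1.263 -2.518
v 0.446 -0.701 -2.706
v -1.421 -0.509 -3.469
v -1.007 0.053 -3.657
v -0.655 -0.32 -2.605
v 0.367 -1.833 -3.483
v 0.781 -1.271 -3.671
v -1.086 -1.079 -4.434
v -0.671 -0.517 -4.622
v 0.015 -1.46 -4.535
v -0.123 -0.098 -4.408
v 0.775 -0.564 -3.82
v 0.564 -1.041 -4.321
v 0.009 -0.753 -4.684
v -0.33 0.255 -3.812
v 0.568 -0.211 -3.224
v 0.022 -0.118 -2.76
v -0.533 0.17 -3.123
v 0.351 0.019 -3.874
v -1.208 -1.569 -3.916
v -0.31 -2.035 -3.328
v -0.107 -1.95 -4.017
v -0.662 -1.662 -4.38
v -1.415 -1.216 -3.32
v -0.517 -1.682 -2.732
v -0.649 -1.027 -2.456
v -1.204 -0.739 -2.819
v -0.991 -1.799 -3.266
v -2.424 1.909 3.54
v -4.054 2.328 4.15
v -2.38 3.074 2.858
v -4.01 3.492 3.468
v -1.93 2.448 4.492
v -3.56 2.866 5.102
v -1.886 3.612 3.81
v -3.516 4.031 4.42
v -0.015 2.253 -0.709
v 0.579 2.268 0.193
v -0.59 1.801 0.971
v -1.185 1.787 0.069
v 0.393 2.711 0.18
v -0.776 2.244 0.958
v 0.127 3.064 -0.009
v -1.042 2.597 0.769
v -0.168 3.256 -0.337
v -1.337 2.789 0.441
v -0.432 3.249 -0.738
v -1.602 2.782 0.04
v -0.614 3.046 -1.133
v -1.783 2.579 -0.355
v -0.677 2.685 -1.445
v -1.847 2.218 -0.667
v -0.61 2.239 -1.611
v -1.779 1.772 -0.833
v -0.424 1.796 -1.598
v -1.593 1.329 -0.82
v -0.158 1.443 -1.409
v -1.327 0.976 -0.631
v 0.137 1.251 -1.081
v -1.032 0.784 -0.303
v 0.402 1.258 -0.68
v -0.768 0.791 0.098
v 0.583 1.461 -0.285
v -0.586 0.994 0.493
v 0.647 1.822 0.027
v -0.523 1.355 0.805
v 2.044 -4.447 1.224
v 2.904 -3.749 2.143
v 2.218 -2.928 -0.095
v 3.079 -2.229 0.824
v 2.801 -4.871 0.836
v 3.662 -4.172 1.755
v 2.976 -3.351 -0.483
v 3.836 -2.653 0.436
v -1.156 -1.8 2.088
v -0.76 -1.617 2.47
v -1.624 -2.46 2.892
v -0.936 -1.455 2.499
v -1.151 -1.353 2.458
v -1.367 -1.329 2.352
v -1.546 -1.386 2.201
v -1.657 -1.515 2.031
v -1.682 -1.693 1.87
v -1.616 -1.889 1.747
v -1.471 -2.071 1.683
v -1.271 -2.205 1.689
v -1.051 -2.27 1.764
v -0.849 -2.253 1.895
v -0.7 -2.158 2.06
v -0.631 -2.001 2.229
v -0.652 -1.81 2.374
f 1 38 17
f 38 12 41
f 17 41 6
f 38 41 17
f 1 17 13
f 17 6 18
f 13 18 2
f 17 18 13
f 1 13 22
f 13 2 23
f 22 23 8
f 13 23 22
f 1 22 34
f 22 8 37
f 34 37 11
f 22 37 34
f 1 34 38
f 34 11 42
f 38 42 12
f 34 42 38
f 2 18 29
f 18 6 32
f 29 32 10
f 18 32 29
f 6 41 19
f 41 12 40
f 19 40 5
f 41 40 19
f 12 42 39
f 42 11 35
f 39 35 3
f 42 35 39
f 11 37 36
f 37 8 24
f 36 24 7
f 37 24 36
f 8 23 28
f 23 2 25
f 28 25 9
f 23 25 28
f 4 30 16
f 30 10 31
f 16 31 5
f 30 31 16
f 4 16 14
f 16 5 15
f 14 15 3
f 16 15 14
f 4 14 21
f 14 3 20
f 21 20 7
f 14 20 21
f 4 21 26
f 21 7 27
f 26 27 9
f 21 27 26
f 4 26 30
f 26 9 33
f 30 33 10
f 26 33 30
f 5 31 19
f 31 10 32
f 19 32 6
f 31 32 19
f 3 15 39
f 15 5 40
f 39 40 12
f 15 40 39
f 7 20 36
f 20 3 35
f 36 35 11
f 20 35 36
f 9 27 28
f 27 7 24
f 28 24 8
f 27 24 28
f 10 33 29
f 33 9 25
f 29 25 2
f 33 25 29
f 44 46 43
f 47 44 43
f 43 46 45
f 45 47 43
f 44 50 46
f 48 44 47
f 48 50 44
f 46 50 45
f 49 47 45
f 45 50 49
f 49 48 47
f 50 48 49
f 52 51 55
f 52 55 53
f 53 55 56
f 53 56 54
f 55 51 57
f 55 57 56
f 56 57 58
f 56 58 54
f 57 51 59
f 57 59 58
f 58 59 60
f 58 60 54
f 59 51 61
f 59 61 60
f 60 61 62
f 60 62 54
f 61 51 63
f 61 63 62
f 62 63 64
f 62 64 54
f 63 51 65
f 63 65 64
f 64 65 66
f 64 66 54
f 65 51 67
f 65 67 66
f 66 67 68
f 66 68 54
f 67 51 69
f 67 69 68
f 68 69 70
f 68 70 54
f 69 51 71
f 69 71 70
f 70 71 72
f 70 72 54
f 71 51 73
f 71 73 72
f 72 73 74
f 72 74 54
f 73 51 75
f 73 75 74
f 74 75 76
f 74 76 54
f 75 51 77
f 75 77 76
f 76 77 78
f 76 78 54
f 77 51 79
f 77 79 78
f 78 79 80
f 78 80 54
f 79 51 52
f 79 52 80
f 80 52 53
f 80 53 54
f 82 84 81
f 85 82 81
f 81 84 83
f 83 85 81
f 82 88 84
f 86 82 85
f 86 88 82
f 84 88 83
f 87 85 83
f 83 88 87
f 87 86 85
f 88 86 87
f 90 89 92
f 90 92 91
f 92 89 93
f 92 93 91
f 93 89 94
f 93 94 91
f 94 89 95
f 94 95 91
f 95 89 96
f 95 96 91
f 96 89 97
f 96 97 91
f 97 89 98
f 97 98 91
f 98 89 99
f 98 99 91
f 99 89 100
f 99 100 91
f 100 89 101
f 100 101 91
f 101 89 102
f 101 102 91
f 102 89 103
f 102 103 91
f 103 89 104
f 103 104 91
f 104 89 105
f 104 105 91
f 105 89 90
f 105 90 91



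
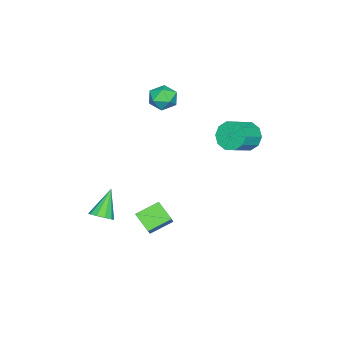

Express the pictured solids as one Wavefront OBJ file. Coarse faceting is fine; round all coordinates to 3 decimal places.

v -0.198 3.538 2.188
v 0.288 3.967 1.564
v 1.505 3.61 2.267
v 1.018 3.182 2.892
v 0.163 4.332 1.965
v 1.38 3.975 2.668
v -0.1 4.393 2.451
v 1.117 4.037 3.154
v -0.4 4.129 2.837
v 0.817 3.772 3.54
v -0.624 3.639 2.975
v 0.593 3.282 3.678
v -0.685 3.11 2.813
v 0.532 2.753 3.516
v -0.56 2.745 2.412
v 0.657 2.388 3.115
v -0.297 2.683 1.926
v 0.92 2.327 2.629
v 0.003 2.948 1.54
v 1.22 2.591 2.243
v 0.227 3.438 1.402
v 1.444 3.081 2.105
v 3.525 -2.785 -3.466
v 3.959 -3.159 -3.099
v 2.375 -2.775 -2.094
v 4.046 -2.753 -3.03
v 3.933 -2.36 -3.127
v 3.665 -2.13 -3.354
v 3.343 -2.149 -3.623
v 3.091 -2.412 -3.833
v 3.004 -2.818 -3.902
v 3.117 -3.211 -3.805
v 3.385 -3.441 -3.578
v 3.707 -3.421 -3.308
v -1.288 -1.027 3.319
v -0.837 -0.598 3.901
v -0.203 -1.842 3.079
v 0.248 -1.413 3.661
v -0.403 -1.906 3.905
v -1.073 -1.402 4.053
v 0.033 -1.038 2.927
v -0.637 -0.534 3.075
v -0.021 -0.605 3.659
v -0.29 -1.141 4.263
v -0.75 -1.299 2.717
v -1.019 -1.835 3.321
v 2.301 0.671 -3.578
v 1.905 -0.224 -2.85
v 3.456 1.127 -2.388
v 3.06 0.232 -1.66
v 3.22 -0.192 -4.14
v 2.824 -1.087 -3.412
v 4.375 0.264 -2.95
v 3.979 -0.631 -2.222
f 2 1 5
f 2 5 3
f 3 5 6
f 3 6 4
f 5 1 7
f 5 7 6
f 6 7 8
f 6 8 4
f 7 1 9
f 7 9 8
f 8 9 10
f 8 10 4
f 9 1 11
f 9 11 10
f 10 11 12
f 10 12 4
f 11 1 13
f 11 13 12
f 12 13 14
f 12 14 4
f 13 1 15
f 13 15 14
f 14 15 16
f 14 16 4
f 15 1 17
f 15 17 16
f 16 17 18
f 16 18 4
f 17 1 19
f 17 19 18
f 18 19 20
f 18 20 4
f 19 1 21
f 19 21 20
f 20 21 22
f 20 22 4
f 21 1 2
f 21 2 22
f 22 2 3
f 22 3 4
f 24 23 26
f 24 26 25
f 26 23 27
f 26 27 25
f 27 23 28
f 27 28 25
f 28 23 29
f 28 29 25
f 29 23 30
f 29 30 25
f 30 23 31
f 30 31 25
f 31 23 32
f 31 32 25
f 32 23 33
f 32 33 25
f 33 23 34
f 33 34 25
f 34 23 24
f 34 24 25
f 35 46 40
f 35 40 36
f 35 36 42
f 35 42 45
f 35 45 46
f 36 40 44
f 40 46 39
f 46 45 37
f 45 42 41
f 42 36 43
f 38 44 39
f 38 39 37
f 38 37 41
f 38 41 43
f 38 43 44
f 39 44 40
f 37 39 46
f 41 37 45
f 43 41 42
f 44 43 36
f 48 50 47
f 51 48 47
f 47 50 49
f 49 51 47
f 48 54 50
f 52 48 51
f 52 54 48
f 50 54 49
f 53 51 49
f 49 54 53
f 53 52 51
f 54 52 53



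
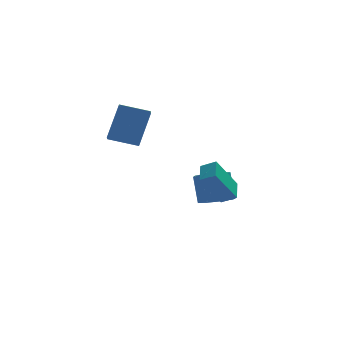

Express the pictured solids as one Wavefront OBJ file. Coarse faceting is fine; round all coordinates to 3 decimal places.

v 2.531 2.175 -2.913
v 3.439 2.487 -3.049
v 3.357 3.357 -1.603
v 2.449 3.045 -1.467
v 2.935 2.94 -3.351
v 2.853 3.811 -1.905
v 2.194 2.945 -3.396
v 2.112 3.816 -1.95
v 1.65 2.499 -3.158
v 1.568 3.369 -1.712
v 1.623 1.863 -2.777
v 1.541 2.733 -1.331
v 2.127 1.409 -2.475
v 2.045 2.28 -1.029
v 2.868 1.404 -2.43
v 2.786 2.275 -0.984
v 3.412 1.851 -2.668
v 3.33 2.721 -1.222
v -1.637 0.358 2.029
v -1.775 -0.48 2.497
v -3.093 0.808 2.405
v -3.231 -0.031 2.873
v -0.909 1.231 3.807
v -1.047 0.392 4.275
v -2.365 1.68 4.183
v -2.503 0.842 4.651
v 1.677 -3.107 -0.404
v 0.587 -3.481 1.315
v 1.92 -2.01 -0.012
v 0.83 -2.385 1.708
v 2.37 -3.395 -0.028
v 1.28 -3.77 1.692
v 2.613 -2.299 0.365
v 1.523 -2.673 2.084
f 2 1 5
f 2 5 3
f 3 5 6
f 3 6 4
f 5 1 7
f 5 7 6
f 6 7 8
f 6 8 4
f 7 1 9
f 7 9 8
f 8 9 10
f 8 10 4
f 9 1 11
f 9 11 10
f 10 11 12
f 10 12 4
f 11 1 13
f 11 13 12
f 12 13 14
f 12 14 4
f 13 1 15
f 13 15 14
f 14 15 16
f 14 16 4
f 15 1 17
f 15 17 16
f 16 17 18
f 16 18 4
f 17 1 2
f 17 2 18
f 18 2 3
f 18 3 4
f 20 22 19
f 23 20 19
f 19 22 21
f 21 23 19
f 20 26 22
f 24 20 23
f 24 26 20
f 22 26 21
f 25 23 21
f 21 26 25
f 25 24 23
f 26 24 25
f 28 30 27
f 31 28 27
f 27 30 29
f 29 31 27
f 28 34 30
f 32 28 31
f 32 34 28
f 30 34 29
f 33 31 29
f 29 34 33
f 33 32 31
f 34 32 33



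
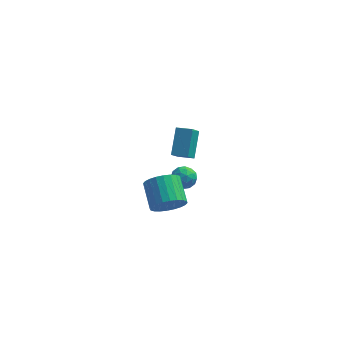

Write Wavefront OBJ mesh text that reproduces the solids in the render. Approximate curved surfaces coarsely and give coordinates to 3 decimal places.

v -0.261 -0.882 2.139
v 0.284 -0.586 1.602
v -0.004 -2.114 1.718
v 0.541 -1.818 1.181
v 0.698 -1.787 1.985
v 0.54 -1.025 2.246
v -0.26 -1.675 1.074
v -0.418 -0.913 1.335
v 0.285 -1.075 0.944
v 0.877 -1.144 1.508
v -0.597 -1.556 1.812
v -0.005 -1.625 2.376
v -0.011 -0.626 1.908
v 0.291 -2.074 1.412
v 0.384 -2.056 1.885
v 0.704 -1.881 1.57
v 0.14 -0.884 2.286
v 0.46 -0.71 1.97
v 0.703 -1.416 2.196
v -0.18 -1.99 1.35
v 0.14 -1.816 1.034
v -0.424 -0.819 1.75
v -0.104 -0.644 1.435
v -0.423 -1.284 1.124
v 0.31 -0.739 1.206
v 0.46 -1.463 0.958
v -0.01 -1.379 0.895
v -0.103 -0.932 1.048
v 0.658 -0.78 1.537
v 0.809 -1.504 1.289
v 0.901 -1.486 1.762
v 0.808 -1.038 1.915
v 0.658 -1.068 1.15
v -0.529 -1.196 2.031
v -0.378 -1.92 1.783
v -0.528 -1.662 1.405
v -0.621 -1.214 1.558
v -0.18 -1.237 2.362
v -0.03 -1.961 2.114
v 0.383 -1.768 2.272
v 0.29 -1.321 2.425
v -0.378 -1.632 2.17
v -0.358 -4.03 1.506
v 0.521 -3.478 1.175
v -0.082 -1.997 2.044
v -0.962 -2.55 2.374
v 0.251 -3.401 0.856
v -0.353 -1.92 1.725
v -0.113 -3.42 0.636
v -0.717 -1.939 1.505
v -0.514 -3.532 0.549
v -1.118 -2.051 1.418
v -0.891 -3.72 0.607
v -1.495 -2.239 1.476
v -1.187 -3.955 0.801
v -1.791 -2.474 1.67
v -1.357 -4.202 1.104
v -1.961 -2.721 1.973
v -1.374 -4.422 1.467
v -1.978 -2.941 2.336
v -1.238 -4.583 1.836
v -1.841 -3.102 2.705
v -0.967 -4.66 2.155
v -1.571 -3.179 3.024
v -0.603 -4.641 2.375
v -1.207 -3.16 3.244
v -0.202 -4.529 2.462
v -0.806 -3.048 3.331
v 0.175 -4.341 2.404
v -0.429 -2.86 3.273
v 0.471 -4.106 2.21
v -0.133 -2.625 3.079
v 0.641 -3.859 1.907
v 0.037 -2.378 2.776
v 0.658 -3.639 1.544
v 0.054 -2.158 2.413
v -1.211 2.897 -0.249
v -1.119 4.344 1.114
v -0.92 3.721 -1.143
v -0.829 5.168 0.22
v -0.171 2.692 -0.1
v -0.08 4.139 1.263
v 0.119 3.516 -0.994
v 0.211 4.963 0.369
f 1 38 17
f 38 12 41
f 17 41 6
f 38 41 17
f 1 17 13
f 17 6 18
f 13 18 2
f 17 18 13
f 1 13 22
f 13 2 23
f 22 23 8
f 13 23 22
f 1 22 34
f 22 8 37
f 34 37 11
f 22 37 34
f 1 34 38
f 34 11 42
f 38 42 12
f 34 42 38
f 2 18 29
f 18 6 32
f 29 32 10
f 18 32 29
f 6 41 19
f 41 12 40
f 19 40 5
f 41 40 19
f 12 42 39
f 42 11 35
f 39 35 3
f 42 35 39
f 11 37 36
f 37 8 24
f 36 24 7
f 37 24 36
f 8 23 28
f 23 2 25
f 28 25 9
f 23 25 28
f 4 30 16
f 30 10 31
f 16 31 5
f 30 31 16
f 4 16 14
f 16 5 15
f 14 15 3
f 16 15 14
f 4 14 21
f 14 3 20
f 21 20 7
f 14 20 21
f 4 21 26
f 21 7 27
f 26 27 9
f 21 27 26
f 4 26 30
f 26 9 33
f 30 33 10
f 26 33 30
f 5 31 19
f 31 10 32
f 19 32 6
f 31 32 19
f 3 15 39
f 15 5 40
f 39 40 12
f 15 40 39
f 7 20 36
f 20 3 35
f 36 35 11
f 20 35 36
f 9 27 28
f 27 7 24
f 28 24 8
f 27 24 28
f 10 33 29
f 33 9 25
f 29 25 2
f 33 25 29
f 44 43 47
f 44 47 45
f 45 47 48
f 45 48 46
f 47 43 49
f 47 49 48
f 48 49 50
f 48 50 46
f 49 43 51
f 49 51 50
f 50 51 52
f 50 52 46
f 51 43 53
f 51 53 52
f 52 53 54
f 52 54 46
f 53 43 55
f 53 55 54
f 54 55 56
f 54 56 46
f 55 43 57
f 55 57 56
f 56 57 58
f 56 58 46
f 57 43 59
f 57 59 58
f 58 59 60
f 58 60 46
f 59 43 61
f 59 61 60
f 60 61 62
f 60 62 46
f 61 43 63
f 61 63 62
f 62 63 64
f 62 64 46
f 63 43 65
f 63 65 64
f 64 65 66
f 64 66 46
f 65 43 67
f 65 67 66
f 66 67 68
f 66 68 46
f 67 43 69
f 67 69 68
f 68 69 70
f 68 70 46
f 69 43 71
f 69 71 70
f 70 71 72
f 70 72 46
f 71 43 73
f 71 73 72
f 72 73 74
f 72 74 46
f 73 43 75
f 73 75 74
f 74 75 76
f 74 76 46
f 75 43 44
f 75 44 76
f 76 44 45
f 76 45 46
f 78 80 77
f 81 78 77
f 77 80 79
f 79 81 77
f 78 84 80
f 82 78 81
f 82 84 78
f 80 84 79
f 83 81 79
f 79 84 83
f 83 82 81
f 84 82 83



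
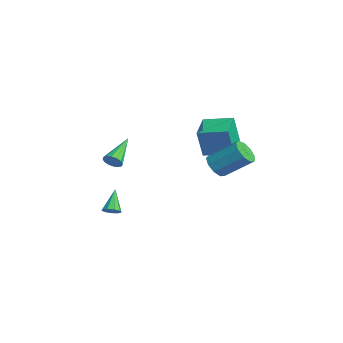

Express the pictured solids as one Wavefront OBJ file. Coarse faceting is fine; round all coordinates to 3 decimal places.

v -0.344 -3.99 1.337
v 0.079 -3.883 1.778
v -1.736 -2.63 2.343
v 0.134 -3.66 1.553
v 0.061 -3.526 1.271
v -0.12 -3.516 1.006
v -0.362 -3.633 0.831
v -0.599 -3.846 0.79
v -0.767 -4.097 0.897
v -0.823 -4.32 1.121
v -0.75 -4.454 1.403
v -0.569 -4.464 1.668
v -0.327 -4.347 1.844
v -0.09 -4.134 1.884
v 0.598 1.856 0.464
v 1.375 1.443 0.445
v 2.198 2.931 1.778
v 1.422 3.344 1.796
v 1.349 1.852 0.005
v 2.172 3.34 1.337
v 0.972 2.263 -0.221
v 1.795 3.751 1.111
v 0.42 2.484 -0.127
v 1.243 3.971 1.206
v -0.049 2.411 0.244
v 0.775 3.898 1.577
v -0.214 2.078 0.718
v 0.609 3.566 2.05
v 0 1.642 1.073
v 0.824 3.129 2.405
v 0.495 1.306 1.143
v 1.318 2.793 2.475
v 1.038 1.227 0.895
v 1.861 2.715 2.227
v 0.1 -4.242 -2.412
v 0.388 -4.565 -2.025
v -0.88 -3.698 -1.228
v 0.554 -4.205 -2.053
v 0.507 -3.863 -2.249
v 0.27 -3.699 -2.521
v -0.047 -3.789 -2.742
v -0.295 -4.091 -2.808
v -0.359 -4.464 -2.689
v -0.208 -4.733 -2.44
v 0.087 -4.773 -2.178
v -2.821 2.314 -0.378
v -2.81 1.91 1.55
v -4.527 3.314 -0.159
v -4.517 2.91 1.769
v -1.843 3.91 -0.049
v -1.833 3.506 1.879
v -3.55 4.91 0.17
v -3.539 4.506 2.098
f 2 1 4
f 2 4 3
f 4 1 5
f 4 5 3
f 5 1 6
f 5 6 3
f 6 1 7
f 6 7 3
f 7 1 8
f 7 8 3
f 8 1 9
f 8 9 3
f 9 1 10
f 9 10 3
f 10 1 11
f 10 11 3
f 11 1 12
f 11 12 3
f 12 1 13
f 12 13 3
f 13 1 14
f 13 14 3
f 14 1 2
f 14 2 3
f 16 15 19
f 16 19 17
f 17 19 20
f 17 20 18
f 19 15 21
f 19 21 20
f 20 21 22
f 20 22 18
f 21 15 23
f 21 23 22
f 22 23 24
f 22 24 18
f 23 15 25
f 23 25 24
f 24 25 26
f 24 26 18
f 25 15 27
f 25 27 26
f 26 27 28
f 26 28 18
f 27 15 29
f 27 29 28
f 28 29 30
f 28 30 18
f 29 15 31
f 29 31 30
f 30 31 32
f 30 32 18
f 31 15 33
f 31 33 32
f 32 33 34
f 32 34 18
f 33 15 16
f 33 16 34
f 34 16 17
f 34 17 18
f 36 35 38
f 36 38 37
f 38 35 39
f 38 39 37
f 39 35 40
f 39 40 37
f 40 35 41
f 40 41 37
f 41 35 42
f 41 42 37
f 42 35 43
f 42 43 37
f 43 35 44
f 43 44 37
f 44 35 45
f 44 45 37
f 45 35 36
f 45 36 37
f 47 49 46
f 50 47 46
f 46 49 48
f 48 50 46
f 47 53 49
f 51 47 50
f 51 53 47
f 49 53 48
f 52 50 48
f 48 53 52
f 52 51 50
f 53 51 52



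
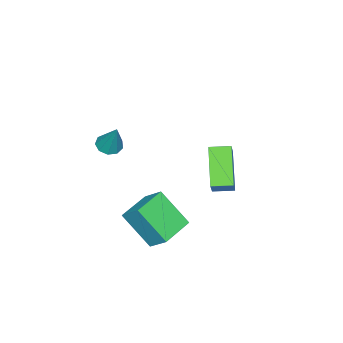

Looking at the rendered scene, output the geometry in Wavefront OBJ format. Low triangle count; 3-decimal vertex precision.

v -0.624 2.519 -1.329
v -1.958 1.637 0.049
v -1.12 3.384 -1.254
v -2.453 2.502 0.123
v 0.233 2.918 -0.243
v -1.1 2.036 1.134
v -0.262 3.783 -0.169
v -1.596 2.901 1.209
v 1.129 0.174 -1.443
v 1.297 1.085 -0.618
v 1.089 1.561 -2.965
v 1.257 2.472 -2.141
v 2.783 0.028 -1.619
v 2.951 0.939 -0.795
v 2.743 1.415 -3.142
v 2.911 2.326 -2.317
v 2.586 -0.666 2.639
v 3.172 -0.803 2.543
v 2.974 -0.014 4.081
v 3.088 -0.423 2.393
v 2.769 -0.156 2.359
v 2.364 -0.128 2.455
v 2.063 -0.352 2.638
v 2.006 -0.722 2.82
v 2.22 -1.067 2.918
v 2.606 -1.224 2.886
v 2.982 -1.12 2.737
f 2 4 1
f 5 2 1
f 1 4 3
f 3 5 1
f 2 8 4
f 6 2 5
f 6 8 2
f 4 8 3
f 7 5 3
f 3 8 7
f 7 6 5
f 8 6 7
f 10 12 9
f 13 10 9
f 9 12 11
f 11 13 9
f 10 16 12
f 14 10 13
f 14 16 10
f 12 16 11
f 15 13 11
f 11 16 15
f 15 14 13
f 16 14 15
f 18 17 20
f 18 20 19
f 20 17 21
f 20 21 19
f 21 17 22
f 21 22 19
f 22 17 23
f 22 23 19
f 23 17 24
f 23 24 19
f 24 17 25
f 24 25 19
f 25 17 26
f 25 26 19
f 26 17 27
f 26 27 19
f 27 17 18
f 27 18 19

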